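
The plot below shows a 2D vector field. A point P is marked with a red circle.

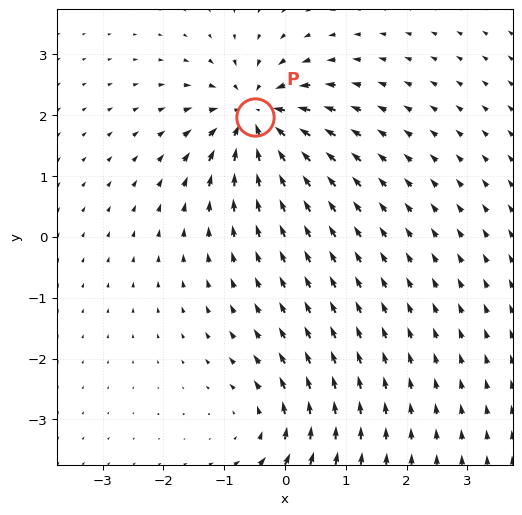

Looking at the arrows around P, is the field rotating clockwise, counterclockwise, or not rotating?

Near P at (-0.5, 2.0) the arrows show no circulation. The curl there is ≈0.

not rotating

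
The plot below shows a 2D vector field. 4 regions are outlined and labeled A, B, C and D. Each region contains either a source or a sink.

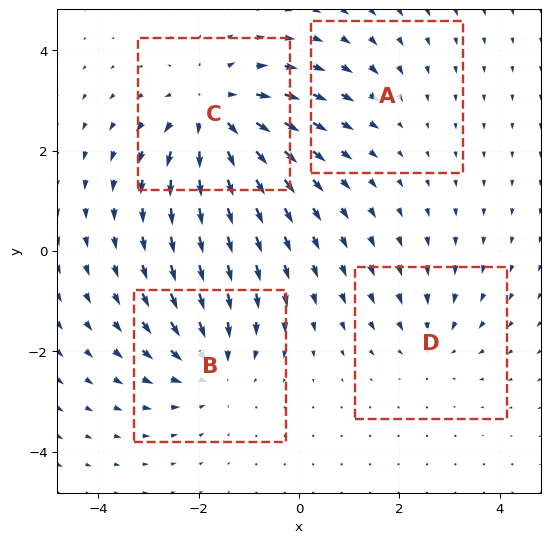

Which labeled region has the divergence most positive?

C

Divergence at each region's feature centre — A: about -2, B: about -4, C: about +6, D: about -3. Region C is most positive.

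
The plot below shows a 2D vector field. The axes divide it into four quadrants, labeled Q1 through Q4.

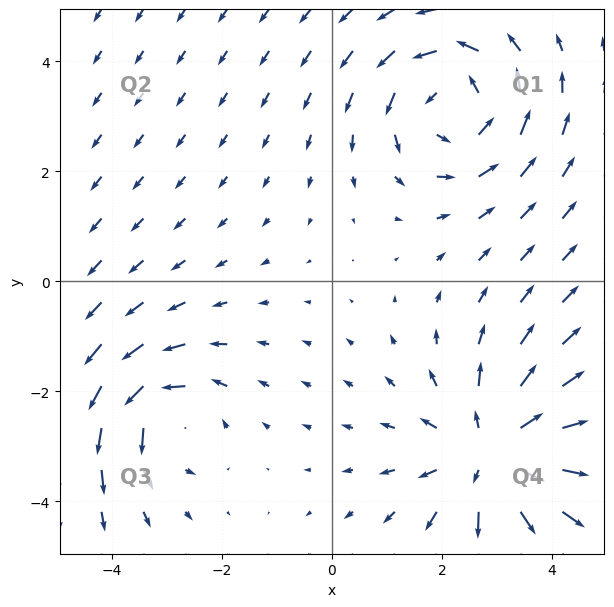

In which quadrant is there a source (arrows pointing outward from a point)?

Q4

The source sits at approximately (2.9, -3.1), which lies in quadrant Q4. The divergence there is about +4, positive as expected for a source.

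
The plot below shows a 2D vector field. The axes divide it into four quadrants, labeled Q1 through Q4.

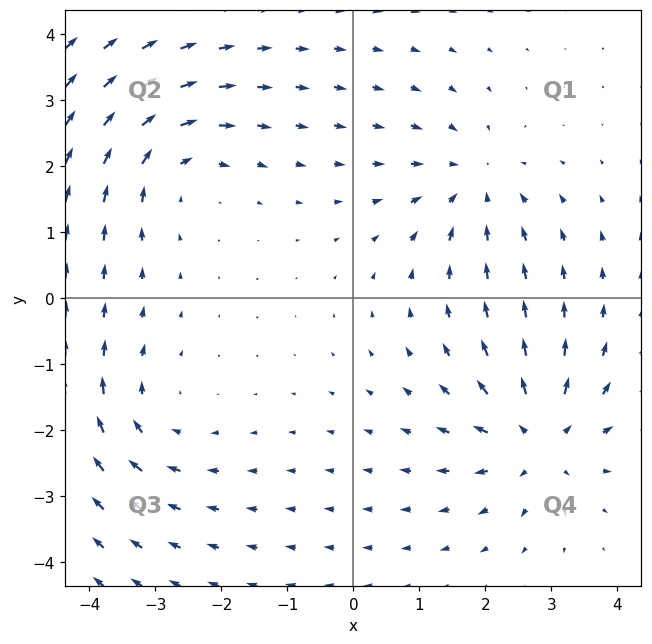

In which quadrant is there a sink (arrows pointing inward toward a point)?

Q1

The sink sits at approximately (1.8, 1.7), which lies in quadrant Q1. The divergence there is about -4, negative as expected for a sink.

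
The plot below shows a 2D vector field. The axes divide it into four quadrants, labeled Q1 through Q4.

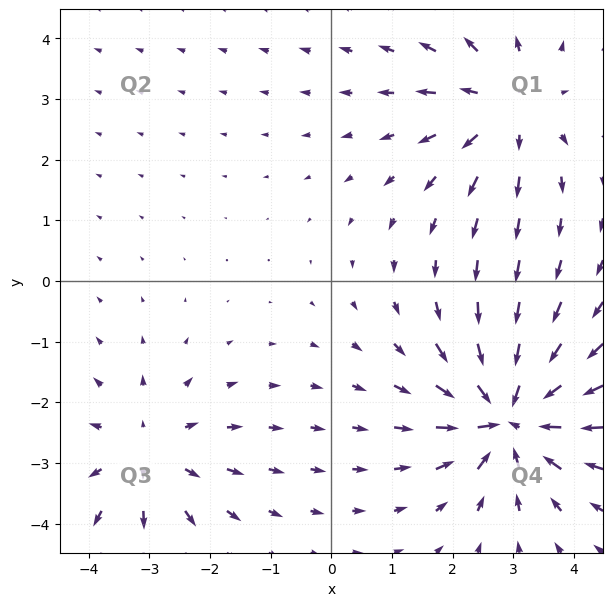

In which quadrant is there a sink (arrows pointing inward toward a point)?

The sink sits at approximately (2.9, -2.2), which lies in quadrant Q4. The divergence there is about -7, negative as expected for a sink.

Q4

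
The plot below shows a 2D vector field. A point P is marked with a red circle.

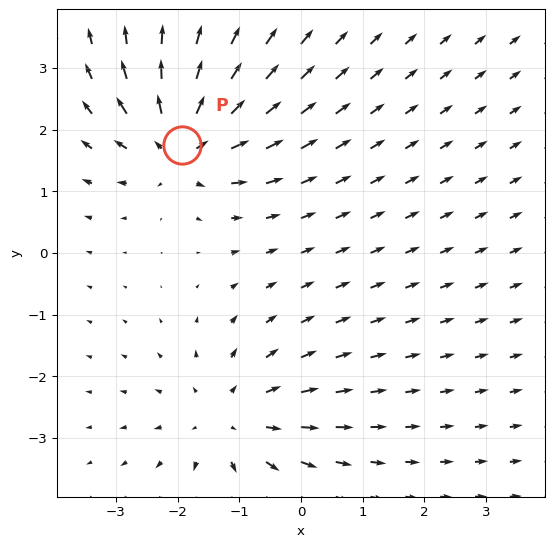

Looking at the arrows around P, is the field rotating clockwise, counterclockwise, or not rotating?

Near P at (-1.9, 1.8) the arrows show no circulation. The curl there is ≈0.

not rotating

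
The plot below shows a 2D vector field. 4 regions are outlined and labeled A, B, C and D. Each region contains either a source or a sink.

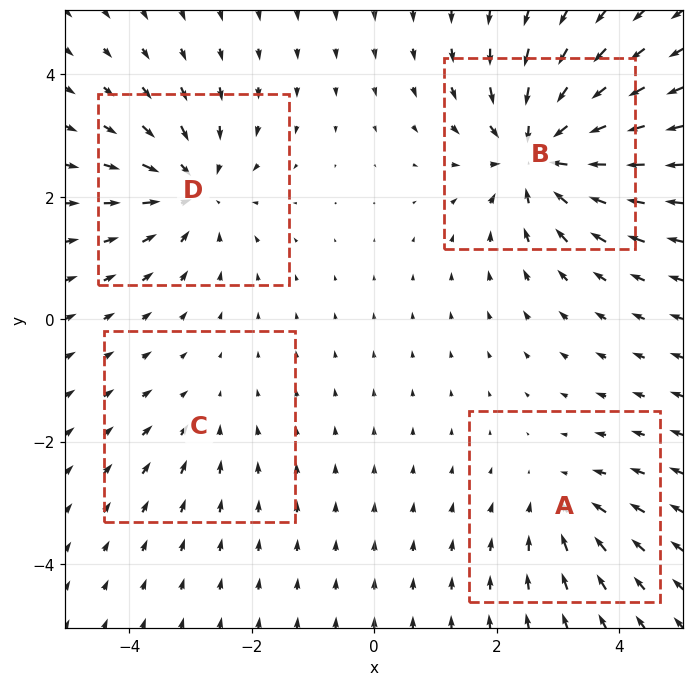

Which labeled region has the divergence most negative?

Divergence at each region's feature centre — A: about -3, B: about -7, C: about -2, D: about -5. Region B is most negative.

B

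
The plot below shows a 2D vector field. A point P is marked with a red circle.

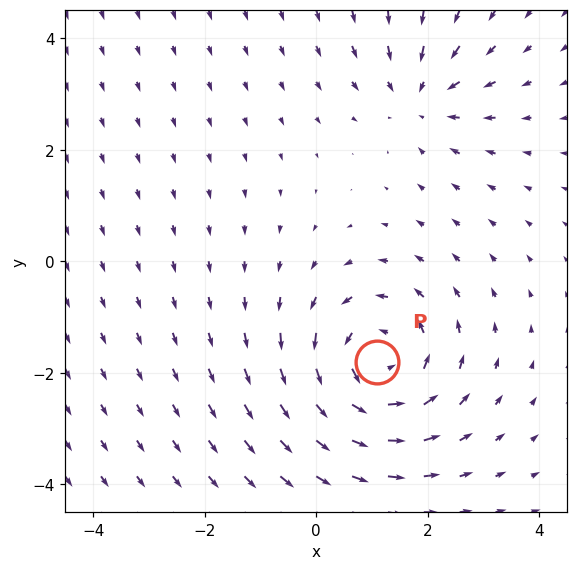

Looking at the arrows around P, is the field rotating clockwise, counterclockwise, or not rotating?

counterclockwise

Near P at (1.1, -1.8) the arrows circulate counterclockwise. The curl (z-component) there is about +4; positive curl means counterclockwise rotation.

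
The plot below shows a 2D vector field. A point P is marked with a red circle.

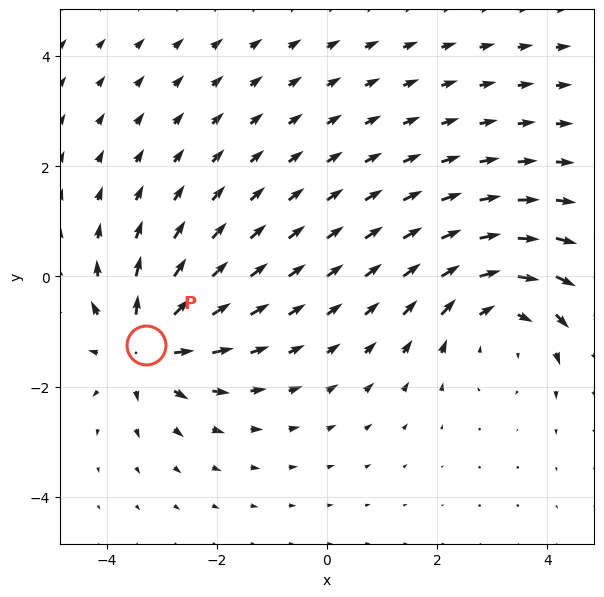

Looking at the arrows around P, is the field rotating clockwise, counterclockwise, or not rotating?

Near P at (-3.3, -1.3) the arrows show no circulation. The curl there is ≈0.

not rotating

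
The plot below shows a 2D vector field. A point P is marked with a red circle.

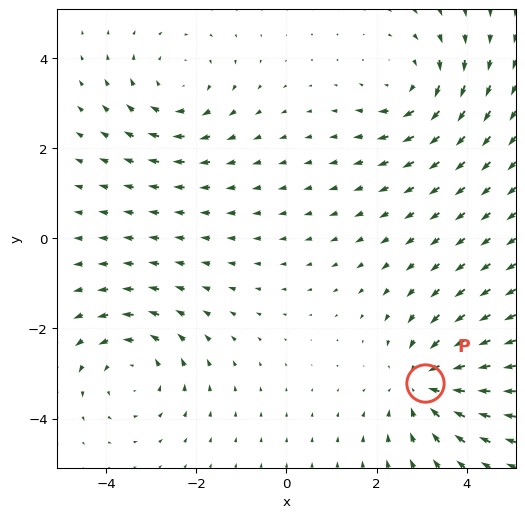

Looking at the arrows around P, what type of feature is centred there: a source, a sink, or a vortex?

At P (3.1, -3.2) the arrows converge inward. Divergence about -4, curl ≈0 — negative divergence with near-zero curl is a sink.

sink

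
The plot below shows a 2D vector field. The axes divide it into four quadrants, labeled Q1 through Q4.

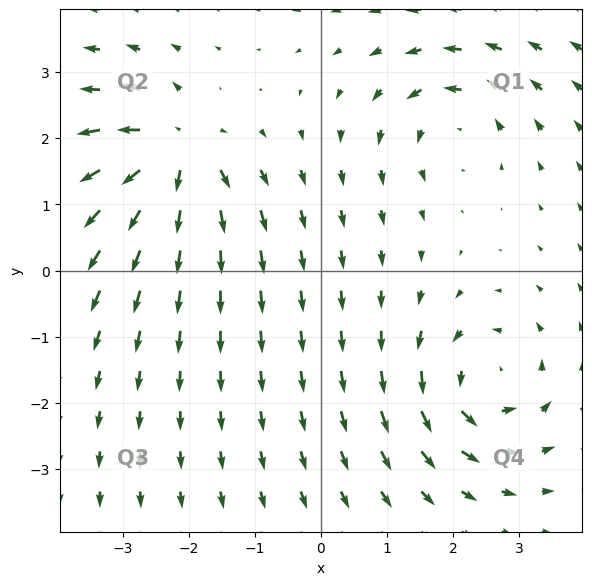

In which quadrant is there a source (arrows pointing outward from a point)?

The source sits at approximately (-2.2, 1.8), which lies in quadrant Q2. The divergence there is about +6, positive as expected for a source.

Q2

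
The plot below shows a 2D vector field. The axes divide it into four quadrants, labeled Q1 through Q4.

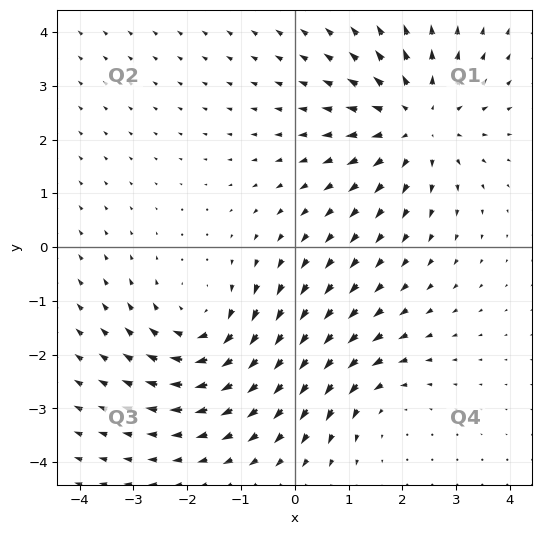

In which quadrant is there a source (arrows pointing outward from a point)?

The source sits at approximately (2.3, 2.3), which lies in quadrant Q1. The divergence there is about +4, positive as expected for a source.

Q1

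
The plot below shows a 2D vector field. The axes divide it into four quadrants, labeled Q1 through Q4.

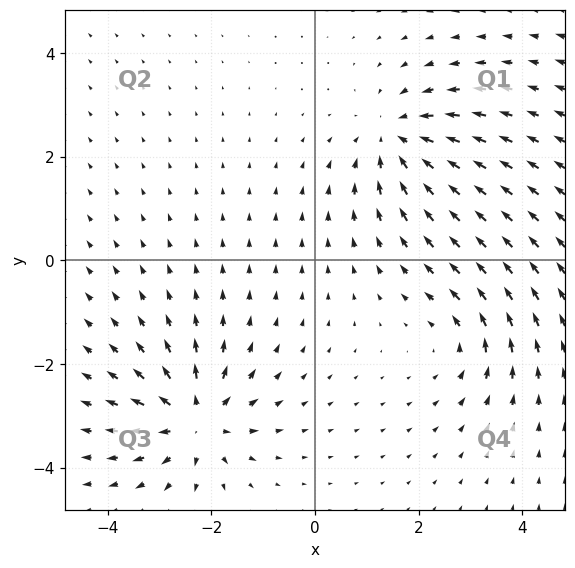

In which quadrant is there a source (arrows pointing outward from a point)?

The source sits at approximately (-2.3, -3.1), which lies in quadrant Q3. The divergence there is about +5, positive as expected for a source.

Q3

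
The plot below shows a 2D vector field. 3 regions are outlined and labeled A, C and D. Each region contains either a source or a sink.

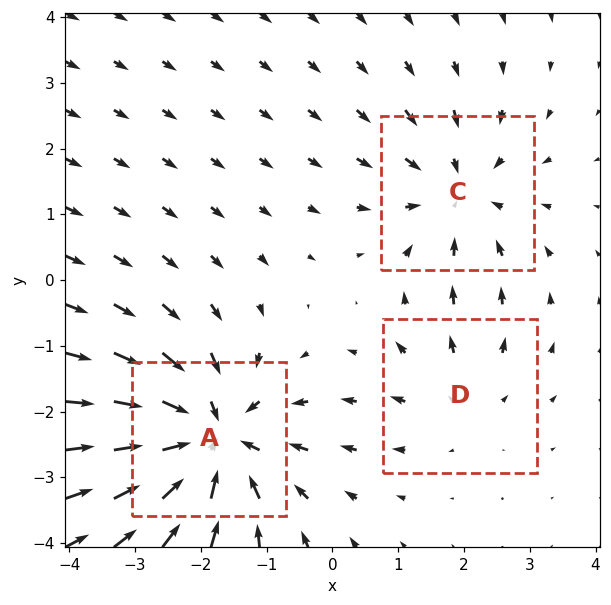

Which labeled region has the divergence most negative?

Divergence at each region's feature centre — A: about -5, C: about -3, D: about +2. Region A is most negative.

A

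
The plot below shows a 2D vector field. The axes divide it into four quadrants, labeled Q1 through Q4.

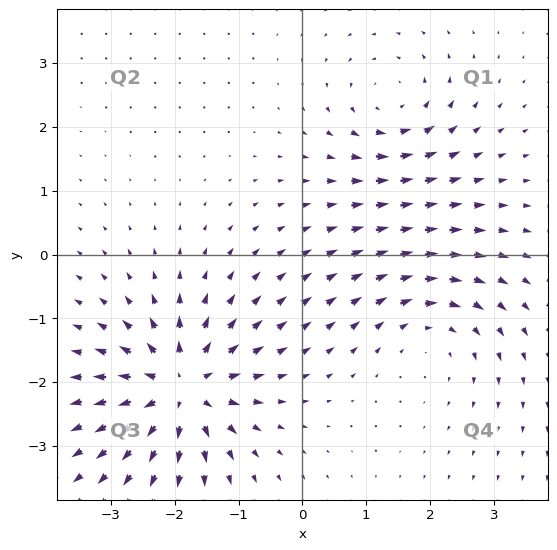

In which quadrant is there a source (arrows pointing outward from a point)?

The source sits at approximately (-1.9, -2.1), which lies in quadrant Q3. The divergence there is about +6, positive as expected for a source.

Q3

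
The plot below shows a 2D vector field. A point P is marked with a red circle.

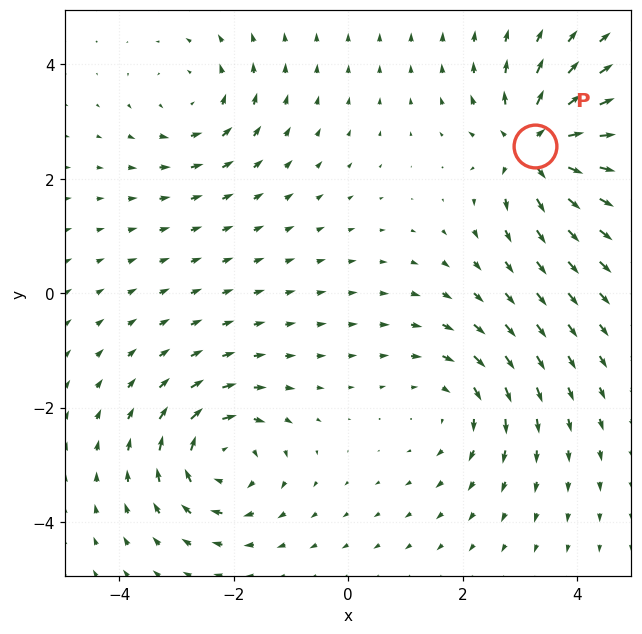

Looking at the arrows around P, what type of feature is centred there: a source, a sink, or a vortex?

At P (3.3, 2.6) the arrows spread outward. Divergence about +7, curl ≈0 — positive divergence with near-zero curl is a source.

source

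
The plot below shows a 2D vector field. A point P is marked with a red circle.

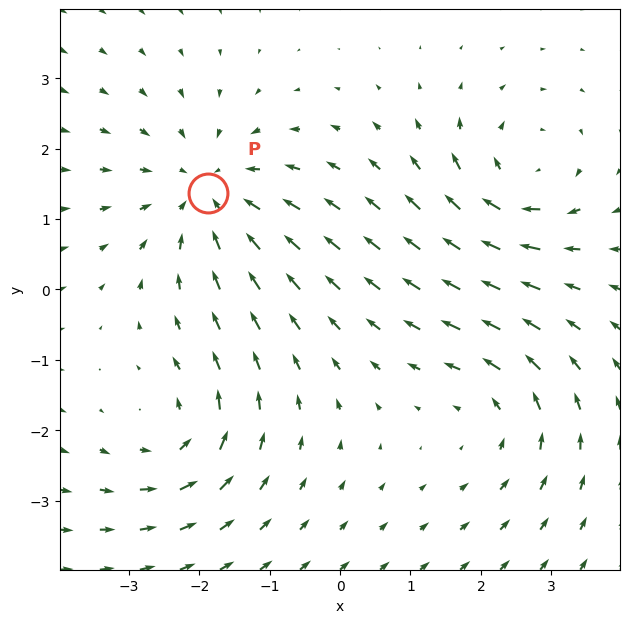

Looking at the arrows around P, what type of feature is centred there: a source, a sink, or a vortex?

sink

At P (-1.9, 1.4) the arrows converge inward. Divergence about -3, curl ≈0 — negative divergence with near-zero curl is a sink.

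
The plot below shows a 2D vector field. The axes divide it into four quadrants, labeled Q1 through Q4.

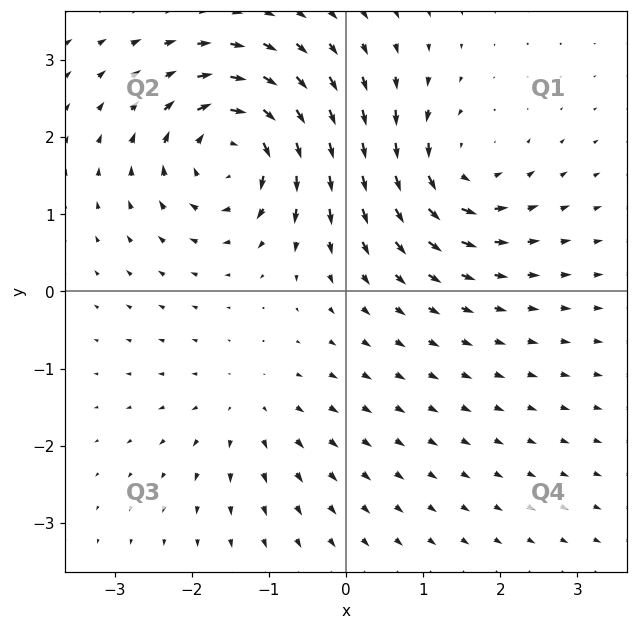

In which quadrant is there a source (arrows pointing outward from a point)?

The source sits at approximately (-1.3, -1.5), which lies in quadrant Q3. The divergence there is about +3, positive as expected for a source.

Q3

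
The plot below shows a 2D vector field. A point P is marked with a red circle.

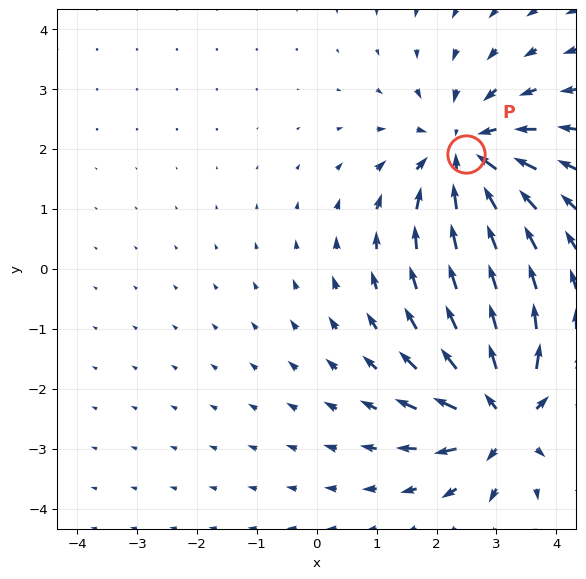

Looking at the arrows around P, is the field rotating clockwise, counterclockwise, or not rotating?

not rotating

Near P at (2.5, 1.9) the arrows show no circulation. The curl there is ≈0.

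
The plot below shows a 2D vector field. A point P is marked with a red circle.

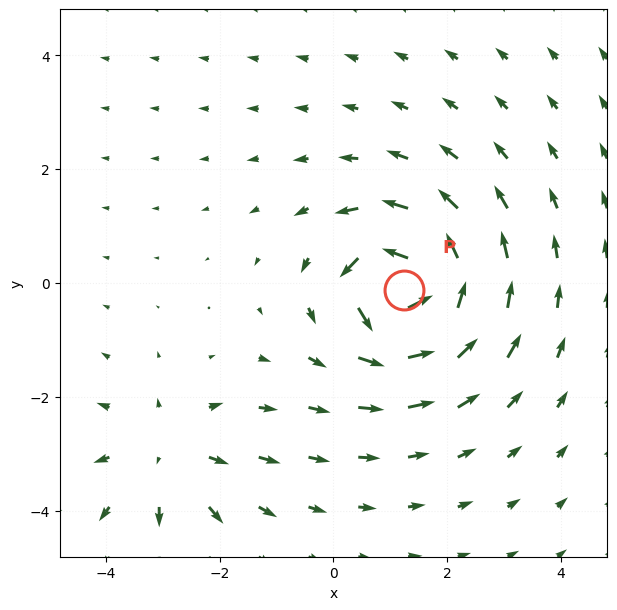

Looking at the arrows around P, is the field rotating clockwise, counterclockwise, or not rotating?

Near P at (1.2, -0.1) the arrows circulate counterclockwise. The curl (z-component) there is about +7; positive curl means counterclockwise rotation.

counterclockwise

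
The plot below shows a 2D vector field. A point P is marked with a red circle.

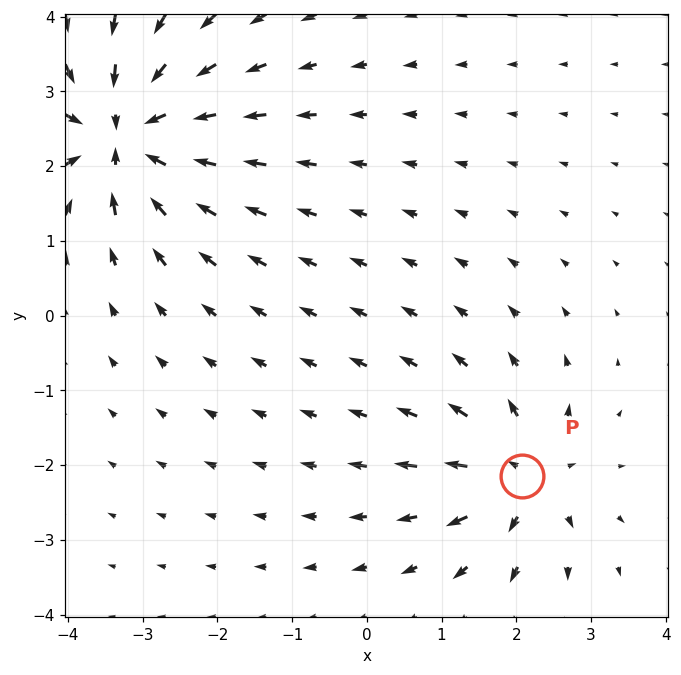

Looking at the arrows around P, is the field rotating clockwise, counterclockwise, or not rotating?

not rotating

Near P at (2.1, -2.1) the arrows show no circulation. The curl there is ≈0.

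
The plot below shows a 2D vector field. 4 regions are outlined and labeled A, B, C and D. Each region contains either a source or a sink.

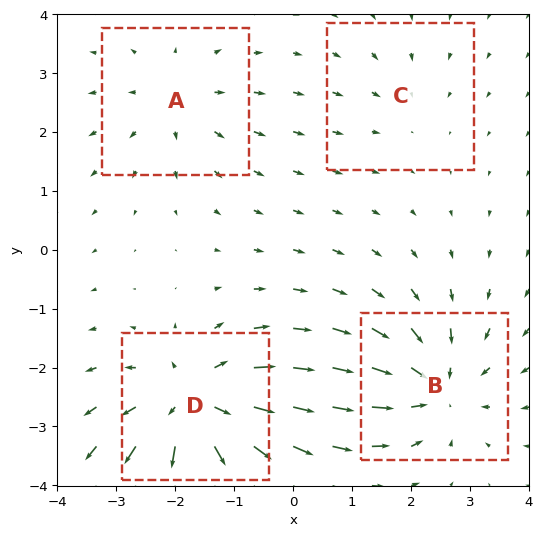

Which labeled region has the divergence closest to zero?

Divergence at each region's feature centre — A: about +3, B: about -5, C: about -2, D: about +7. Region C is closest to zero.

C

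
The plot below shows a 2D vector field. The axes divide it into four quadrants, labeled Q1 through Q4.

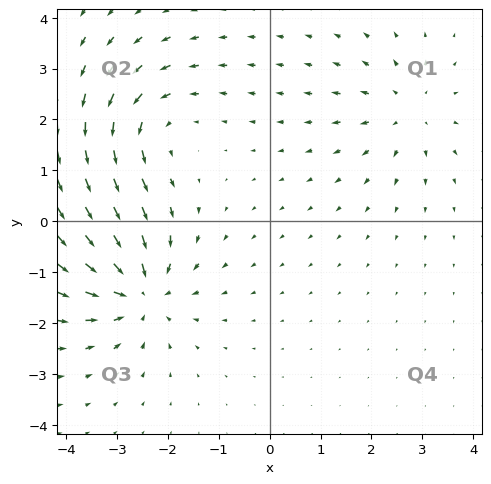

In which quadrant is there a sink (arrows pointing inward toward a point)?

Q3

The sink sits at approximately (-2.5, -1.4), which lies in quadrant Q3. The divergence there is about -4, negative as expected for a sink.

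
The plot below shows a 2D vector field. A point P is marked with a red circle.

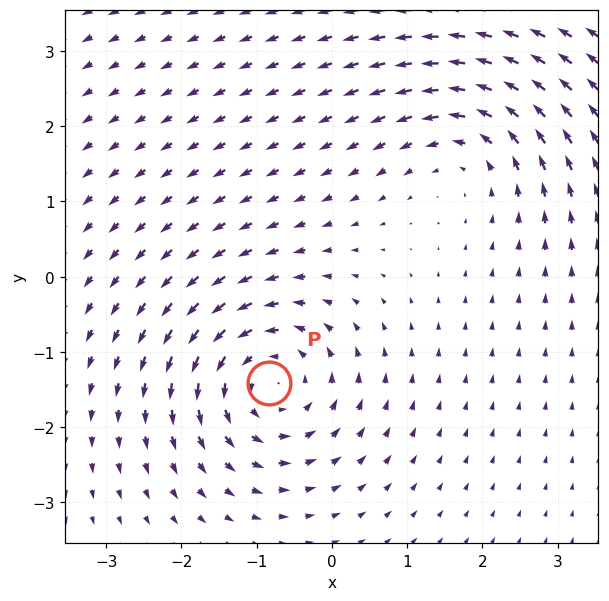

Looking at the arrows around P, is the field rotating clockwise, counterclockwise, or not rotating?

counterclockwise

Near P at (-0.8, -1.4) the arrows circulate counterclockwise. The curl (z-component) there is about +4; positive curl means counterclockwise rotation.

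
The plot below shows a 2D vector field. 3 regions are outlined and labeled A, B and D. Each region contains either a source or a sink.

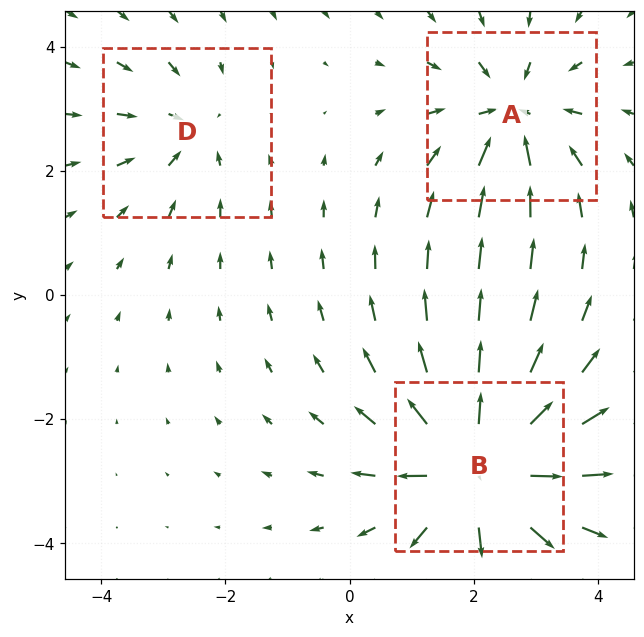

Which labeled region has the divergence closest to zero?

Divergence at each region's feature centre — A: about -3, B: about +5, D: about -2. Region D is closest to zero.

D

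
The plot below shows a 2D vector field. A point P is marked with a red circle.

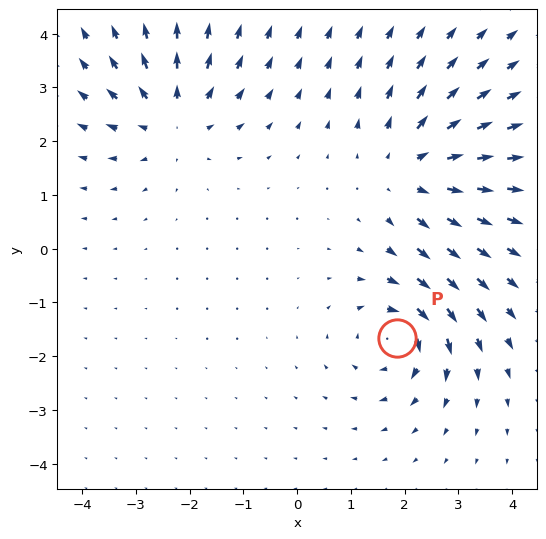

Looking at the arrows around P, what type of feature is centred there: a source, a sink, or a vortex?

At P (1.9, -1.7) the arrows circulate clockwise. Divergence ≈0, curl about -6 — near-zero divergence with nonzero curl is a vortex.

vortex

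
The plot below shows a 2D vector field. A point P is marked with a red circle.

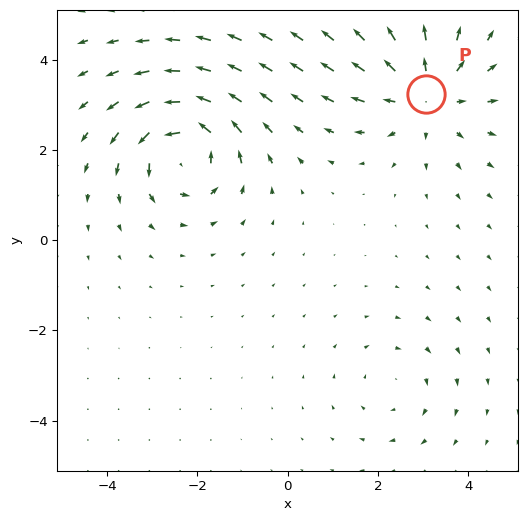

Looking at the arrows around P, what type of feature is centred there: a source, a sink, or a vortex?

source

At P (3.1, 3.2) the arrows spread outward. Divergence about +4, curl ≈0 — positive divergence with near-zero curl is a source.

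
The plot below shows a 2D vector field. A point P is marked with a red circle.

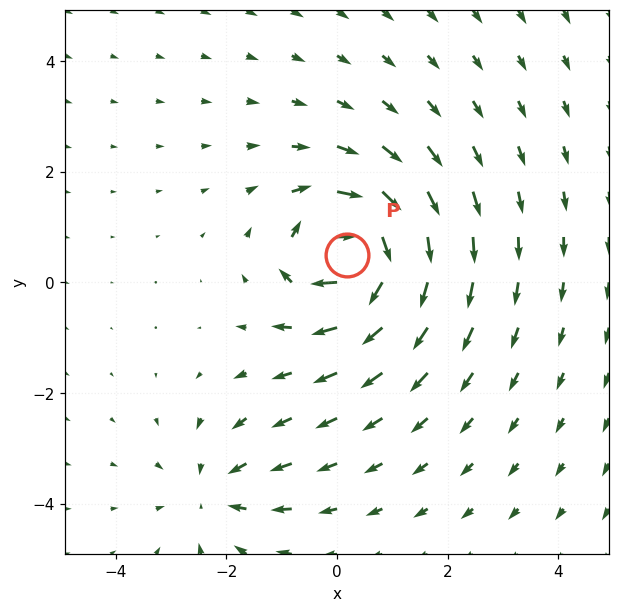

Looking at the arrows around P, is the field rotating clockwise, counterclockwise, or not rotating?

clockwise

Near P at (0.2, 0.5) the arrows circulate clockwise. The curl (z-component) there is about -7; negative curl means clockwise rotation.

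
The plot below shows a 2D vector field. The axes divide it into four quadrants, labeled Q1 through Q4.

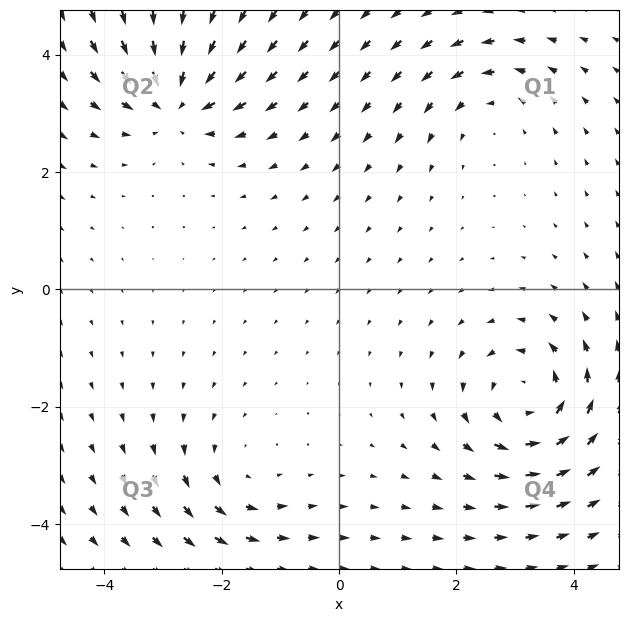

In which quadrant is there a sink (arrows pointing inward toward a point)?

The sink sits at approximately (-2.8, 3.2), which lies in quadrant Q2. The divergence there is about -5, negative as expected for a sink.

Q2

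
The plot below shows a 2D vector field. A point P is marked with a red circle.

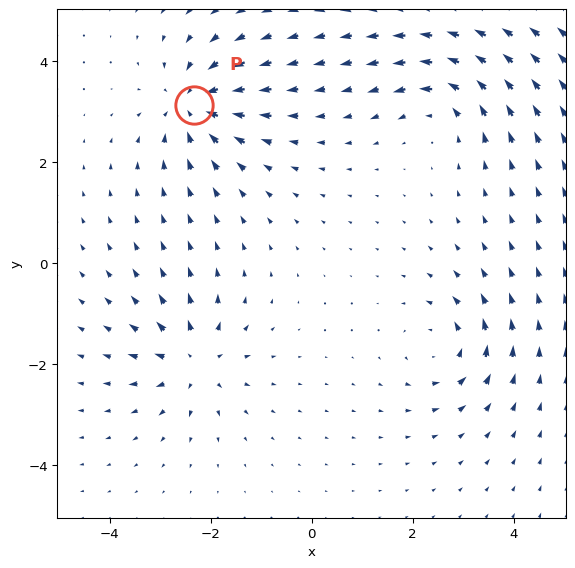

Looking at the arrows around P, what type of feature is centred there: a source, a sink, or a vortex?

sink

At P (-2.3, 3.1) the arrows converge inward. Divergence about -5, curl ≈0 — negative divergence with near-zero curl is a sink.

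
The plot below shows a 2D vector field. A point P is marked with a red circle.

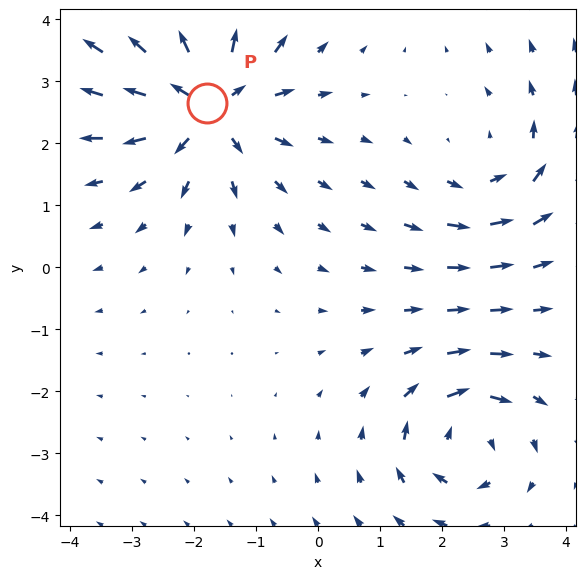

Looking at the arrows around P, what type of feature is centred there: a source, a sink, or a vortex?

source

At P (-1.8, 2.6) the arrows spread outward. Divergence about +5, curl ≈0 — positive divergence with near-zero curl is a source.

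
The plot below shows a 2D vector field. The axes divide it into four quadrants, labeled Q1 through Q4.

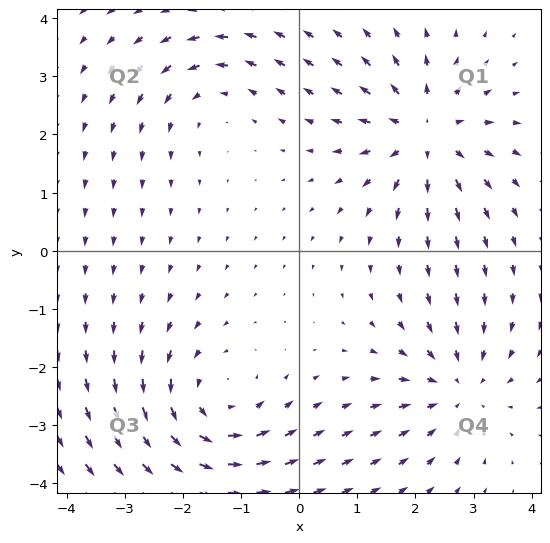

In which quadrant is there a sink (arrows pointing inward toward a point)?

The sink sits at approximately (2.7, -2.4), which lies in quadrant Q4. The divergence there is about -4, negative as expected for a sink.

Q4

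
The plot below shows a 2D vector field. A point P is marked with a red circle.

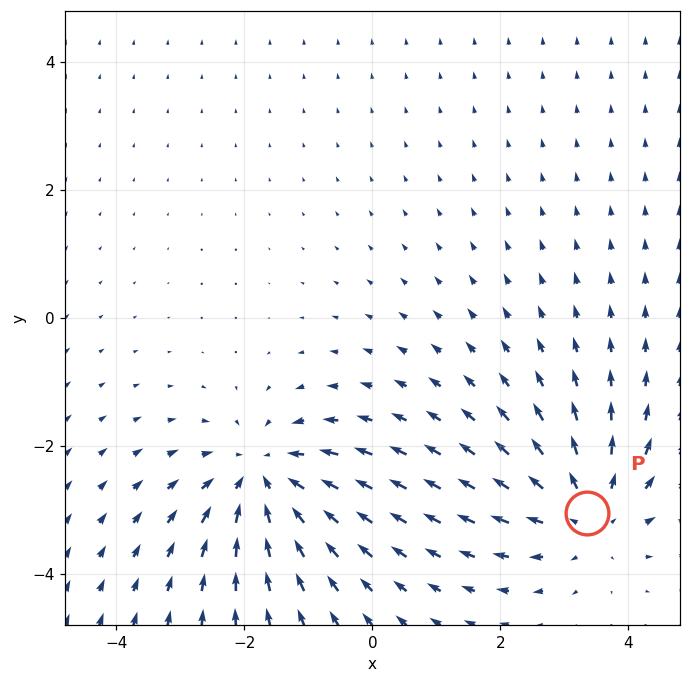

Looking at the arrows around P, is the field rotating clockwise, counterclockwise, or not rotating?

not rotating

Near P at (3.4, -3.0) the arrows show no circulation. The curl there is ≈0.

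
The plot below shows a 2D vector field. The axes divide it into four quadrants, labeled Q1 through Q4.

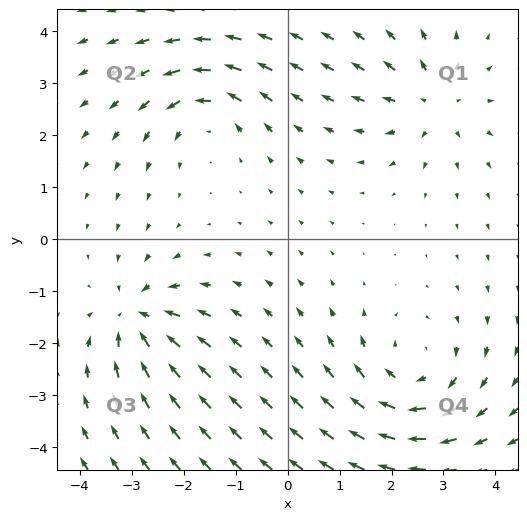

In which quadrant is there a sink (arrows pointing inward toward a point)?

The sink sits at approximately (-2.9, -1.5), which lies in quadrant Q3. The divergence there is about -4, negative as expected for a sink.

Q3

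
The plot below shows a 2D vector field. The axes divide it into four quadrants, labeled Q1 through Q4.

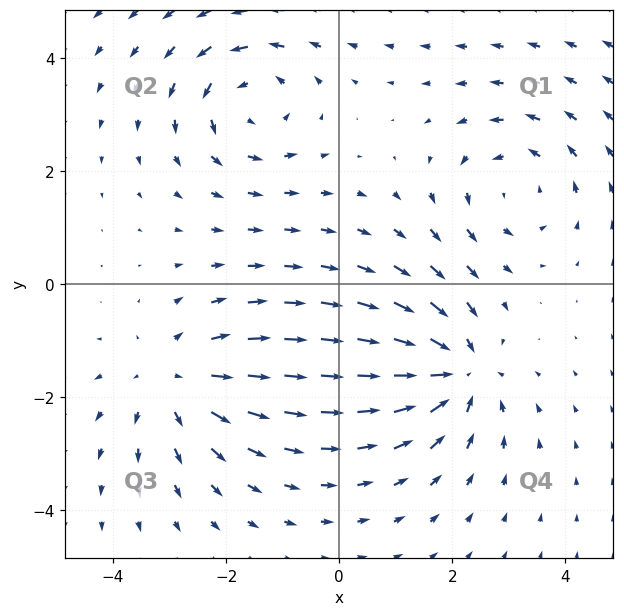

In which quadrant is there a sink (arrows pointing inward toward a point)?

Q4

The sink sits at approximately (2.1, -1.6), which lies in quadrant Q4. The divergence there is about -6, negative as expected for a sink.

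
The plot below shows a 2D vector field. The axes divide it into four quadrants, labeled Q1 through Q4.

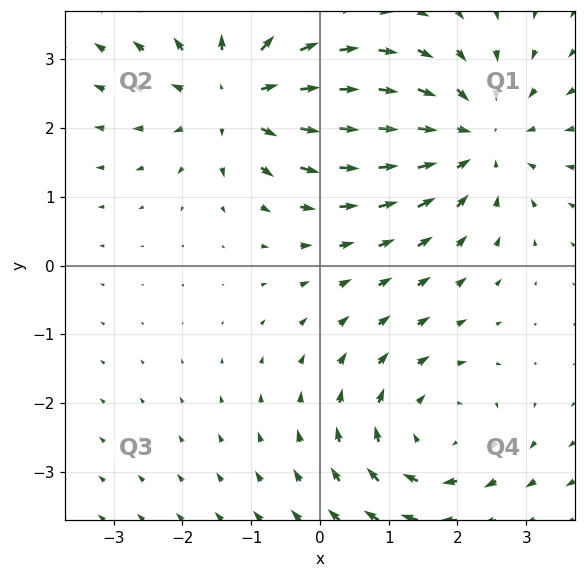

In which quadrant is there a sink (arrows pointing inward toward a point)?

Q1

The sink sits at approximately (2.2, 1.8), which lies in quadrant Q1. The divergence there is about -4, negative as expected for a sink.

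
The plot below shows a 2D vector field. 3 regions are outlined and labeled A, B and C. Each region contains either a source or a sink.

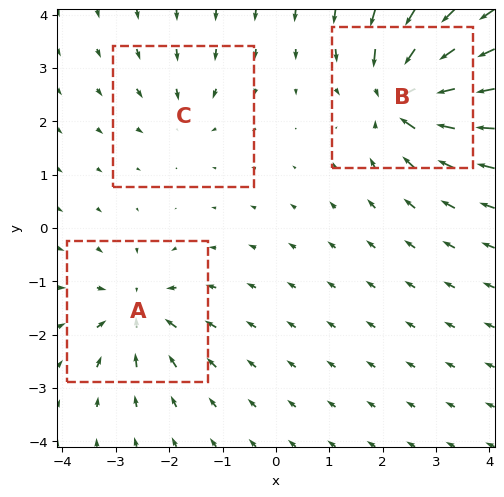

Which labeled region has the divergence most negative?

Divergence at each region's feature centre — A: about -4, B: about -6, C: about -2. Region B is most negative.

B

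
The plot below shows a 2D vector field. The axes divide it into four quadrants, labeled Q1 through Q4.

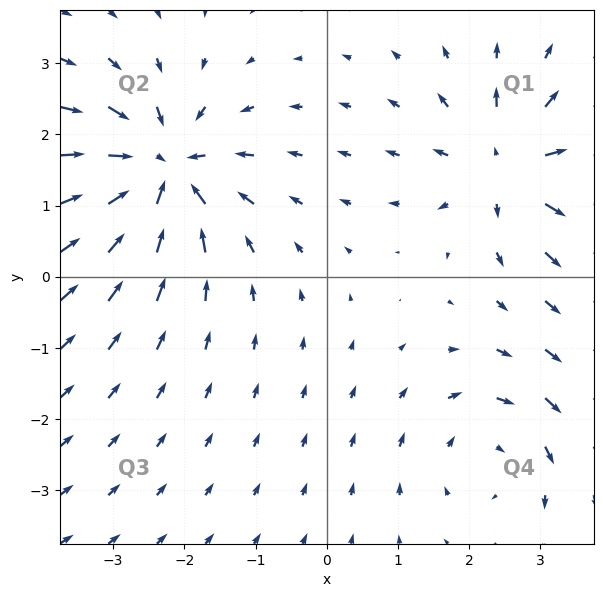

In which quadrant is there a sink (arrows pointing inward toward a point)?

Q2

The sink sits at approximately (-2.3, 1.5), which lies in quadrant Q2. The divergence there is about -6, negative as expected for a sink.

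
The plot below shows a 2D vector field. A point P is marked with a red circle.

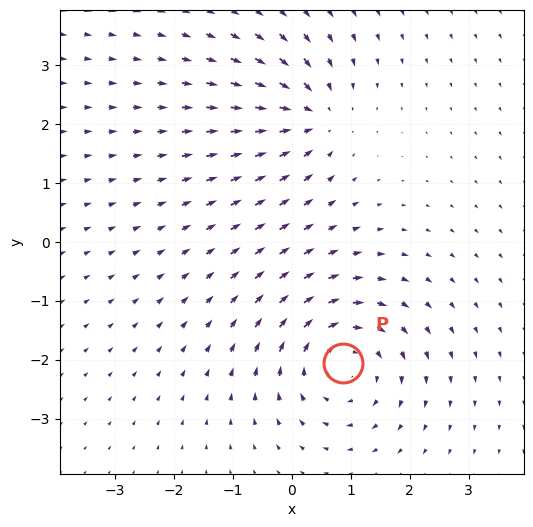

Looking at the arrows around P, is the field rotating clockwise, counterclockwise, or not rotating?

clockwise

Near P at (0.9, -2.1) the arrows circulate clockwise. The curl (z-component) there is about -4; negative curl means clockwise rotation.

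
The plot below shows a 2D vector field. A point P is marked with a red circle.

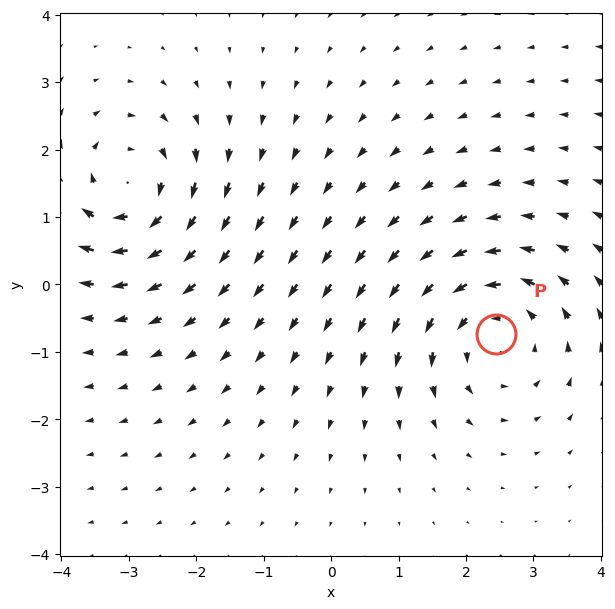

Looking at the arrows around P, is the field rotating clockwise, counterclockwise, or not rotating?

counterclockwise

Near P at (2.4, -0.7) the arrows circulate counterclockwise. The curl (z-component) there is about +4; positive curl means counterclockwise rotation.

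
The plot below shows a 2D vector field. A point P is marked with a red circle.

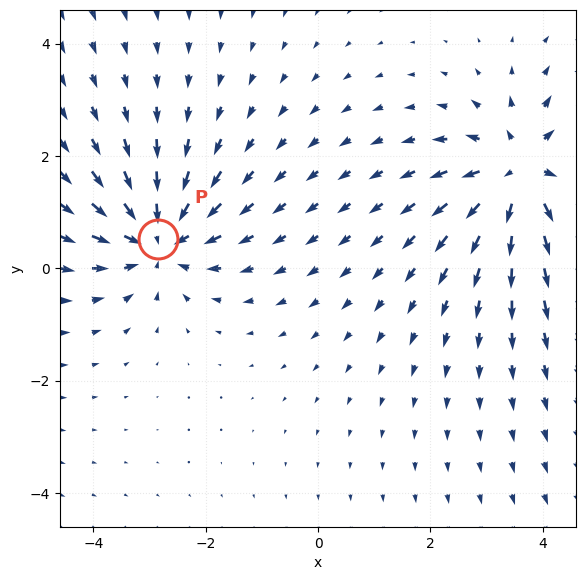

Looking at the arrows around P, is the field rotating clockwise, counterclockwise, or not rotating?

not rotating

Near P at (-2.8, 0.5) the arrows show no circulation. The curl there is ≈0.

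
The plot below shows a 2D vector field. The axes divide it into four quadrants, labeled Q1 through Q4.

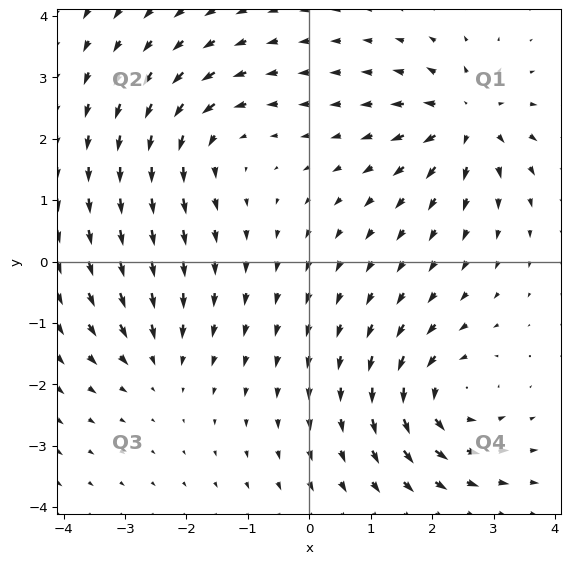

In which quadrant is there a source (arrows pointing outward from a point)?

The source sits at approximately (2.6, 2.3), which lies in quadrant Q1. The divergence there is about +5, positive as expected for a source.

Q1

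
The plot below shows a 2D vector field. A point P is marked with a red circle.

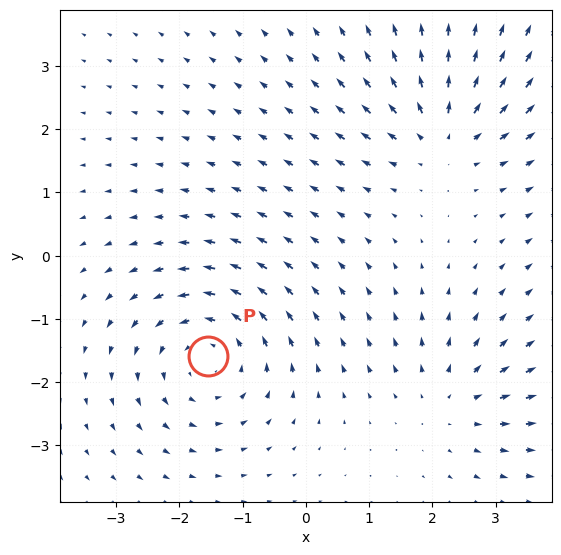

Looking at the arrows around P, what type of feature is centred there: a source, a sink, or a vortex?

vortex

At P (-1.5, -1.6) the arrows circulate counterclockwise. Divergence ≈0, curl about +4 — near-zero divergence with nonzero curl is a vortex.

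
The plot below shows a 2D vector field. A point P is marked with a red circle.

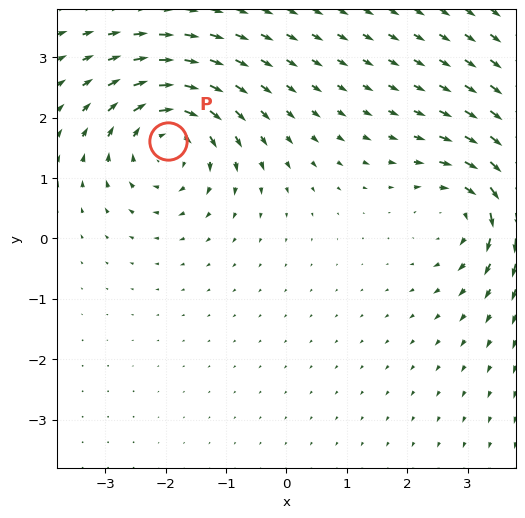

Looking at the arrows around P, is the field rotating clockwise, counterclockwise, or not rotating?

Near P at (-2.0, 1.6) the arrows circulate clockwise. The curl (z-component) there is about -5; negative curl means clockwise rotation.

clockwise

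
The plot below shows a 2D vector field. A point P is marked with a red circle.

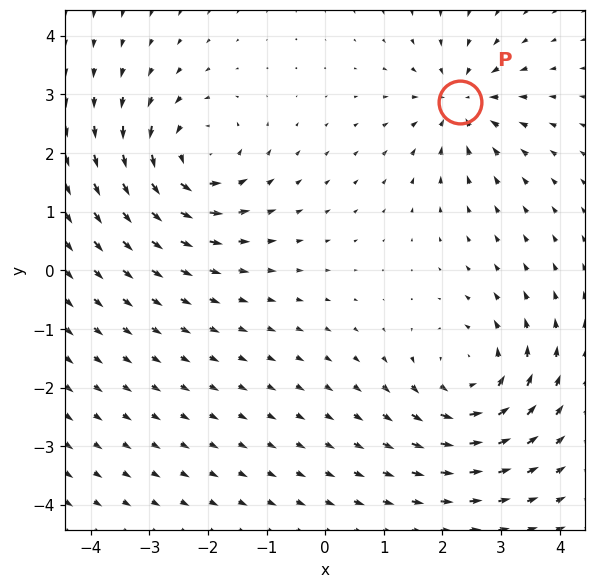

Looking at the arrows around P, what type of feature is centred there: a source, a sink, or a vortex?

sink

At P (2.3, 2.9) the arrows converge inward. Divergence about -5, curl ≈0 — negative divergence with near-zero curl is a sink.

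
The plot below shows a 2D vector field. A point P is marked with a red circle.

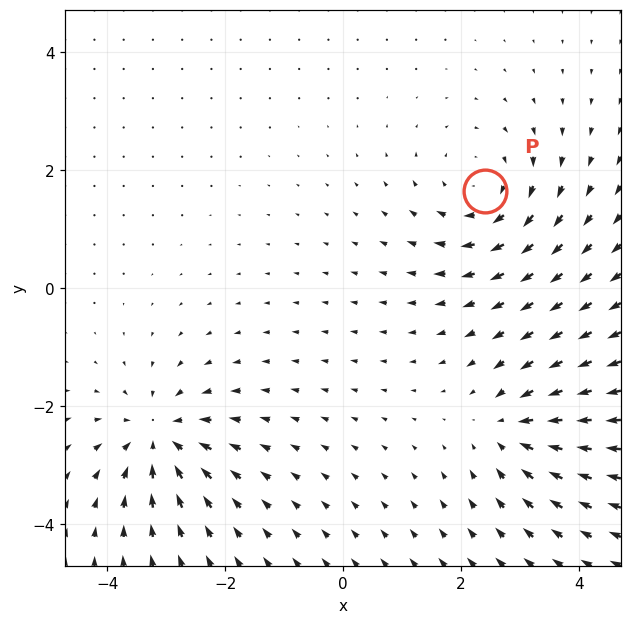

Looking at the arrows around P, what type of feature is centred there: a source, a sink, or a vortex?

At P (2.4, 1.6) the arrows circulate clockwise. Divergence ≈0, curl about -4 — near-zero divergence with nonzero curl is a vortex.

vortex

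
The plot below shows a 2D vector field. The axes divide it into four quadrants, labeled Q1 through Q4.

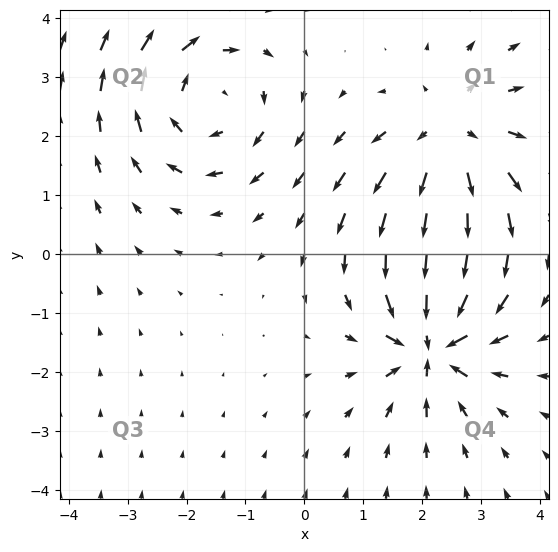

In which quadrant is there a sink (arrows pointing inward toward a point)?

The sink sits at approximately (2.2, -1.5), which lies in quadrant Q4. The divergence there is about -5, negative as expected for a sink.

Q4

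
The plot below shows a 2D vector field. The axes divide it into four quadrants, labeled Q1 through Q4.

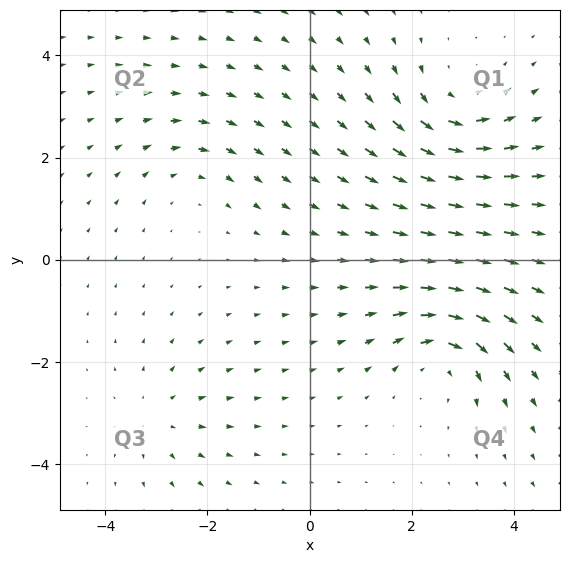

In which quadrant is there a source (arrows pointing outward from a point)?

The source sits at approximately (-3.0, -3.1), which lies in quadrant Q3. The divergence there is about +3, positive as expected for a source.

Q3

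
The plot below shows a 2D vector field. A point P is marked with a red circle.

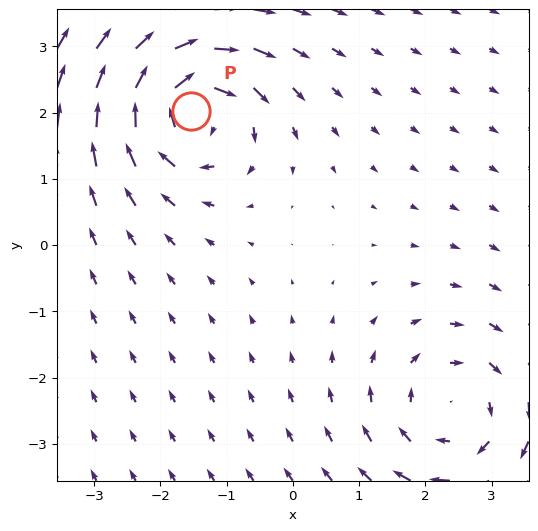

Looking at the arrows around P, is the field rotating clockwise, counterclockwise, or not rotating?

clockwise

Near P at (-1.5, 2.0) the arrows circulate clockwise. The curl (z-component) there is about -7; negative curl means clockwise rotation.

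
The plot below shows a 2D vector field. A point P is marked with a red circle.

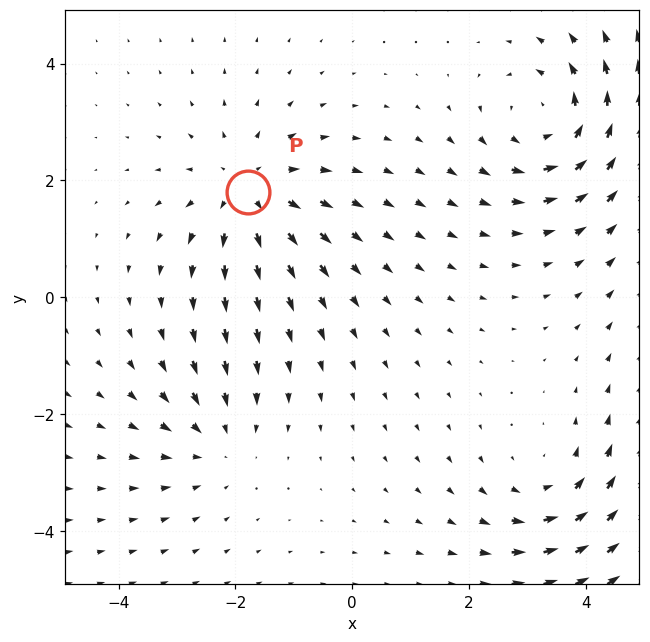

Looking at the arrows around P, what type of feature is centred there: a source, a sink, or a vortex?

source

At P (-1.8, 1.8) the arrows spread outward. Divergence about +4, curl ≈0 — positive divergence with near-zero curl is a source.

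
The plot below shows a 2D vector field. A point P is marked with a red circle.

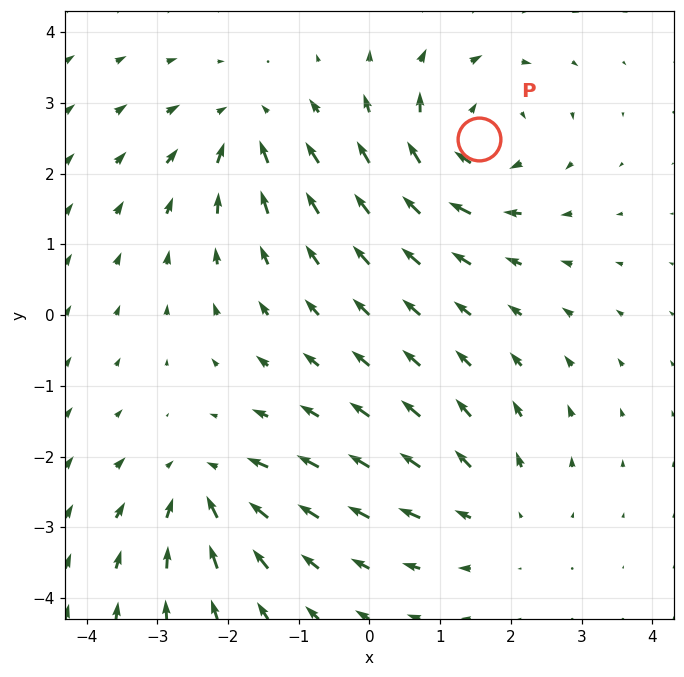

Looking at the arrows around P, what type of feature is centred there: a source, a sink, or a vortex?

vortex

At P (1.5, 2.5) the arrows circulate clockwise. Divergence ≈0, curl about -6 — near-zero divergence with nonzero curl is a vortex.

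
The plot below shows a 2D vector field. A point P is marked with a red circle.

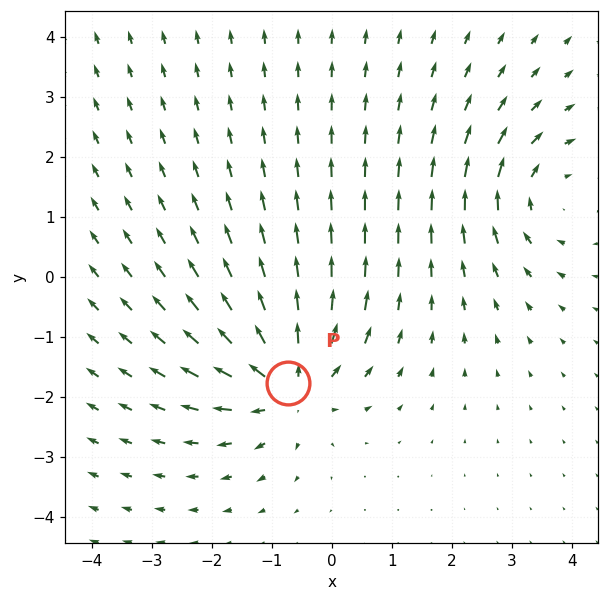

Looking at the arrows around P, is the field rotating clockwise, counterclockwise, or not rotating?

not rotating

Near P at (-0.7, -1.8) the arrows show no circulation. The curl there is ≈0.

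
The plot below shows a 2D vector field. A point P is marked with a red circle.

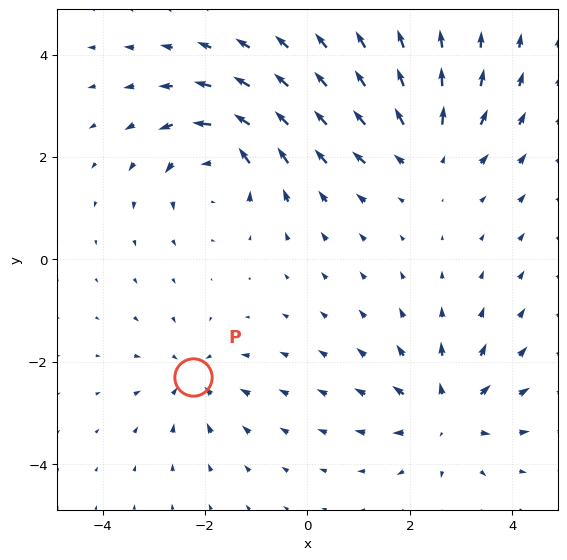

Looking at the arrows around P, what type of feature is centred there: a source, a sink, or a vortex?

At P (-2.2, -2.3) the arrows converge inward. Divergence about -4, curl ≈0 — negative divergence with near-zero curl is a sink.

sink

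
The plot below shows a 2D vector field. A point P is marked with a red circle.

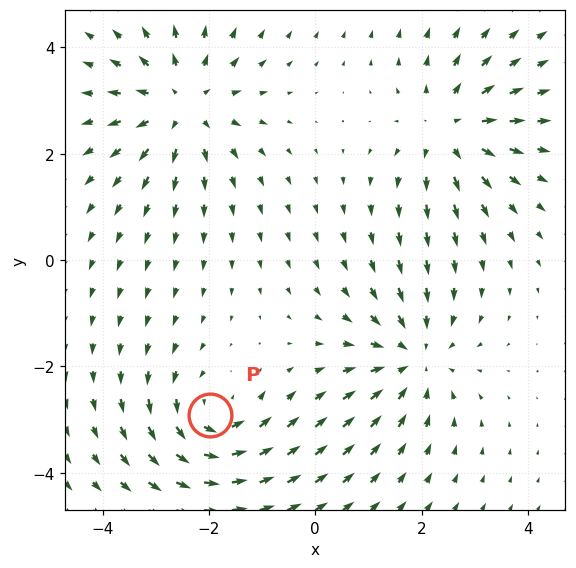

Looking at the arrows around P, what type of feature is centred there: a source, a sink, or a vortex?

At P (-2.0, -2.9) the arrows circulate counterclockwise. Divergence ≈0, curl about +4 — near-zero divergence with nonzero curl is a vortex.

vortex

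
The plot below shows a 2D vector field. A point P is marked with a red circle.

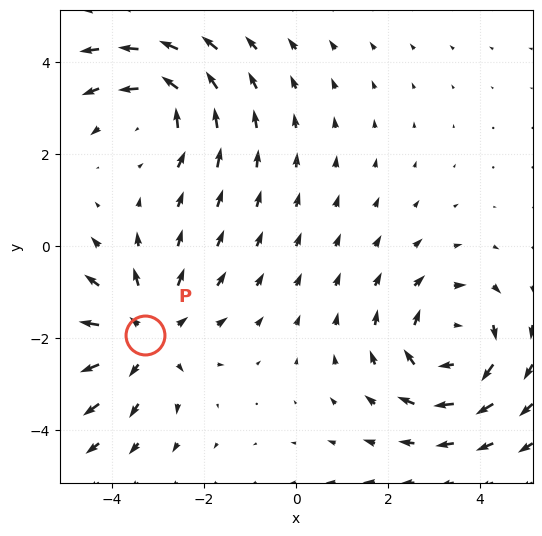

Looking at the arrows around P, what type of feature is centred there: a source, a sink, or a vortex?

source

At P (-3.3, -1.9) the arrows spread outward. Divergence about +3, curl ≈0 — positive divergence with near-zero curl is a source.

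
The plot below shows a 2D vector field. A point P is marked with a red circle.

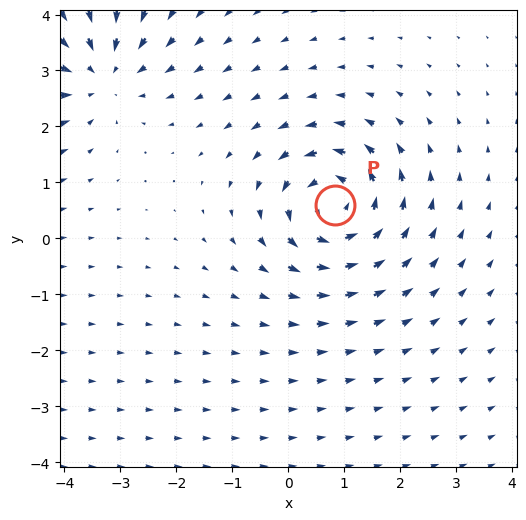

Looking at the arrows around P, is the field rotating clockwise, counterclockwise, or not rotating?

Near P at (0.8, 0.6) the arrows circulate counterclockwise. The curl (z-component) there is about +6; positive curl means counterclockwise rotation.

counterclockwise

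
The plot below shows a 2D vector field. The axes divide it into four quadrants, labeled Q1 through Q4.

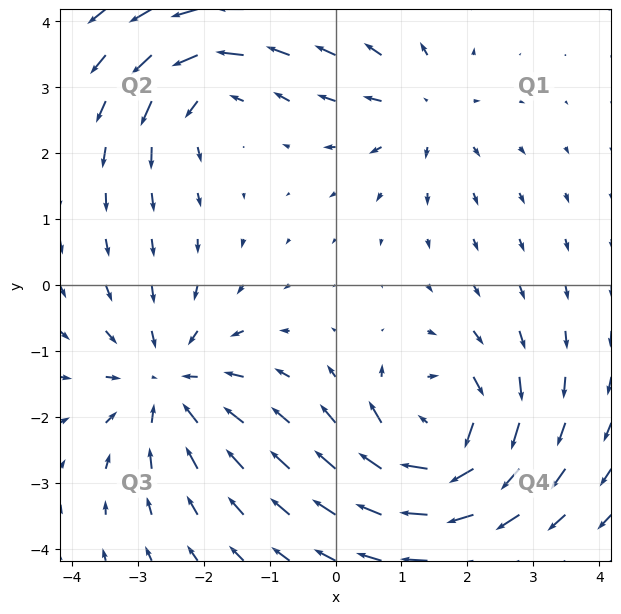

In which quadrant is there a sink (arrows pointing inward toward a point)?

The sink sits at approximately (-2.5, -1.5), which lies in quadrant Q3. The divergence there is about -4, negative as expected for a sink.

Q3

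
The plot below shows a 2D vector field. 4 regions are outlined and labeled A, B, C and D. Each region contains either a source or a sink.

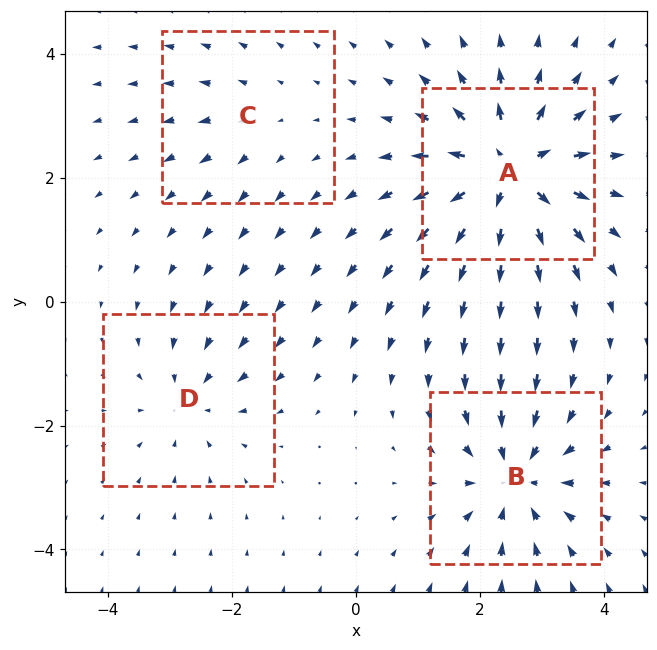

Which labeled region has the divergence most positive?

Divergence at each region's feature centre — A: about +8, B: about -6, C: about +2, D: about -4. Region A is most positive.

A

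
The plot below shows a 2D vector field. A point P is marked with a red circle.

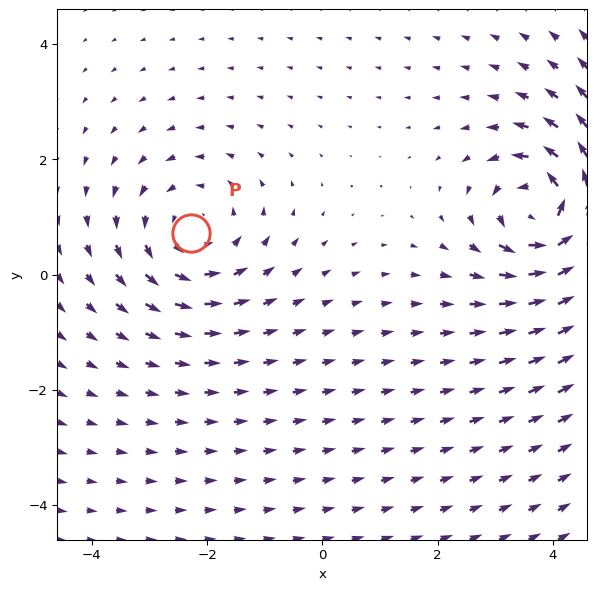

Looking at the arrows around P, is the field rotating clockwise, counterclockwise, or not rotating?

Near P at (-2.3, 0.7) the arrows circulate counterclockwise. The curl (z-component) there is about +3; positive curl means counterclockwise rotation.

counterclockwise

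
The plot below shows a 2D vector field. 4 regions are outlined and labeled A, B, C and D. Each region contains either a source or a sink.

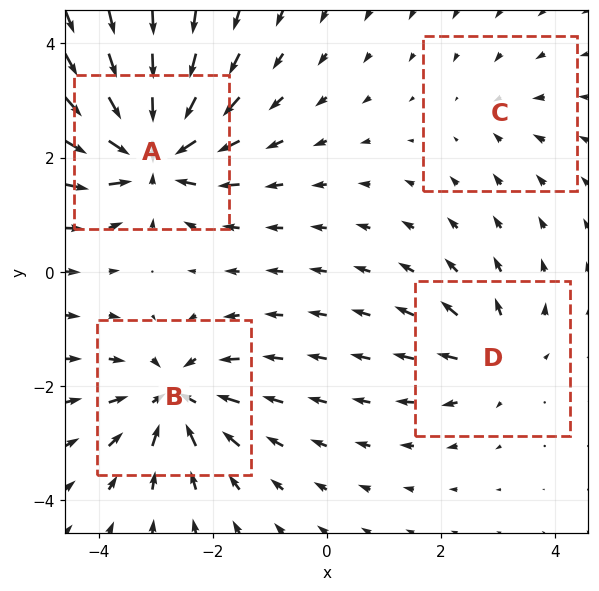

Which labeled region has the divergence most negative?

A

Divergence at each region's feature centre — A: about -8, B: about -6, C: about -2, D: about +4. Region A is most negative.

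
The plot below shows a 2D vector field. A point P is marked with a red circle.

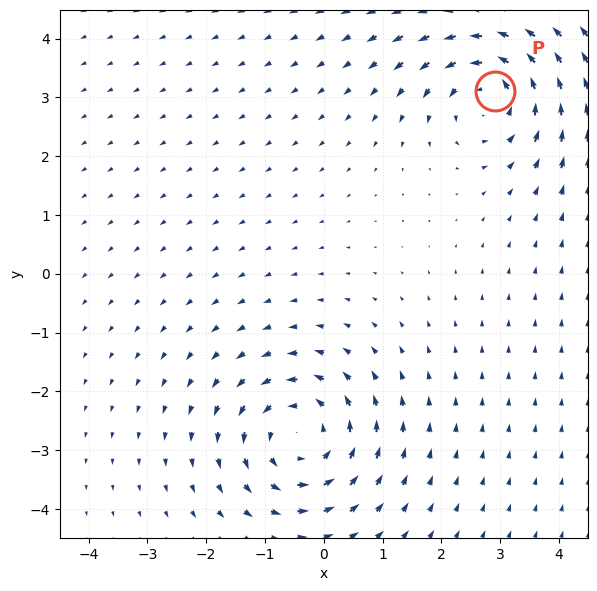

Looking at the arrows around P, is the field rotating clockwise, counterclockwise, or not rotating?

counterclockwise

Near P at (2.9, 3.1) the arrows circulate counterclockwise. The curl (z-component) there is about +5; positive curl means counterclockwise rotation.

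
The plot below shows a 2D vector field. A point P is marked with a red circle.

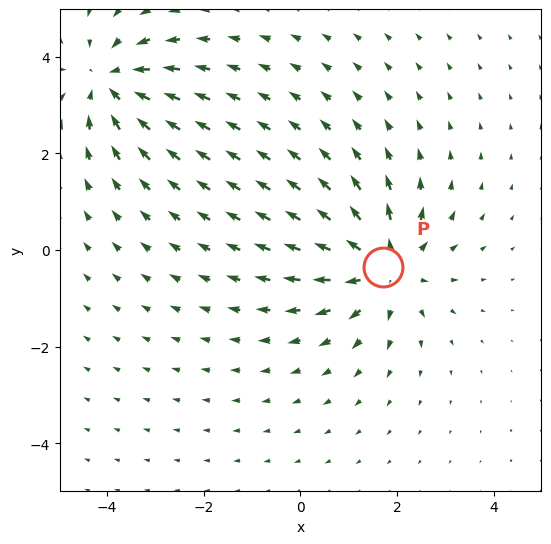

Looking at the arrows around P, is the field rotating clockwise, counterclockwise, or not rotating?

Near P at (1.7, -0.4) the arrows show no circulation. The curl there is ≈0.

not rotating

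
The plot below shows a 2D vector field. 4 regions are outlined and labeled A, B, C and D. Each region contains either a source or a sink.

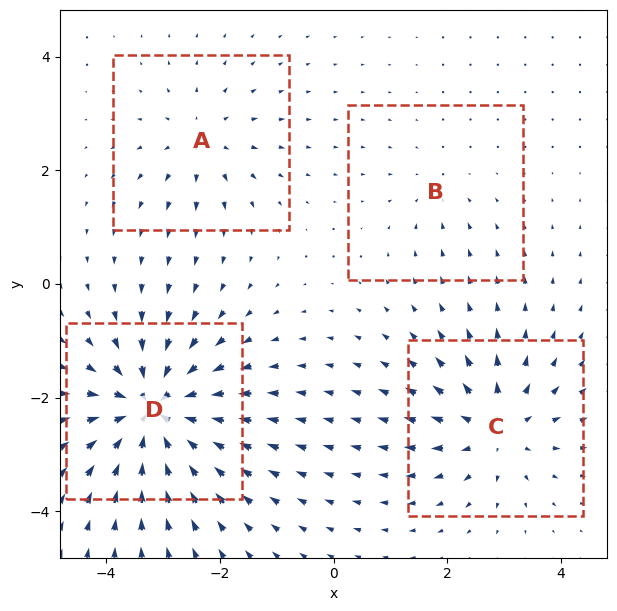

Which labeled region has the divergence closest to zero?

B

Divergence at each region's feature centre — A: about +4, B: about -2, C: about +5, D: about -8. Region B is closest to zero.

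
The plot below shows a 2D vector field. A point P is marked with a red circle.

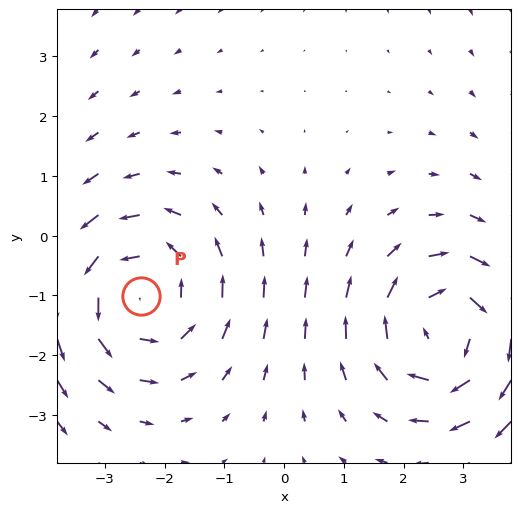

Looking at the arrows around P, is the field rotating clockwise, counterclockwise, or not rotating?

Near P at (-2.4, -1.0) the arrows circulate counterclockwise. The curl (z-component) there is about +4; positive curl means counterclockwise rotation.

counterclockwise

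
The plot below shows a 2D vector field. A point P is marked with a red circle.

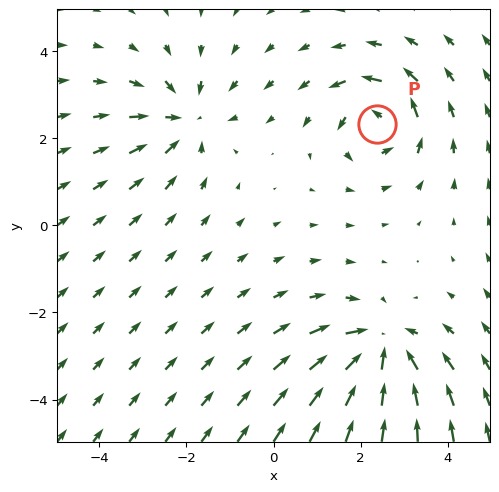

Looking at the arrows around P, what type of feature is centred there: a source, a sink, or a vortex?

At P (2.4, 2.3) the arrows circulate counterclockwise. Divergence ≈0, curl about +5 — near-zero divergence with nonzero curl is a vortex.

vortex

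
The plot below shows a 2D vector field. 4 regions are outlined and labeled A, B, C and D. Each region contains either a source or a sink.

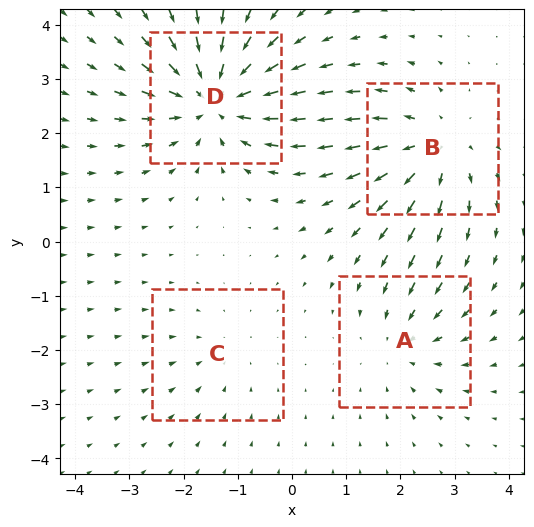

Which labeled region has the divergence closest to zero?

Divergence at each region's feature centre — A: about -3, B: about +5, C: about -2, D: about -6. Region C is closest to zero.

C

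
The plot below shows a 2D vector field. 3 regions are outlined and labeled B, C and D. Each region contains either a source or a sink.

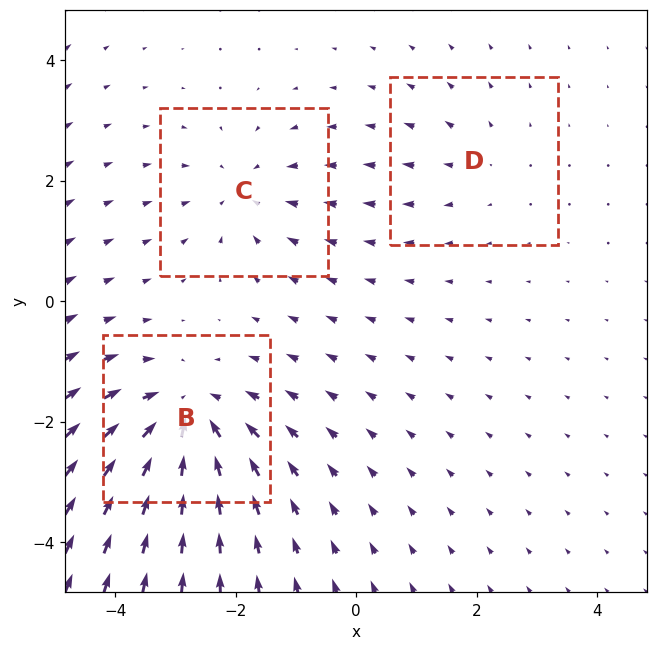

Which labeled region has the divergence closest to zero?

D

Divergence at each region's feature centre — B: about -5, C: about -3, D: about +2. Region D is closest to zero.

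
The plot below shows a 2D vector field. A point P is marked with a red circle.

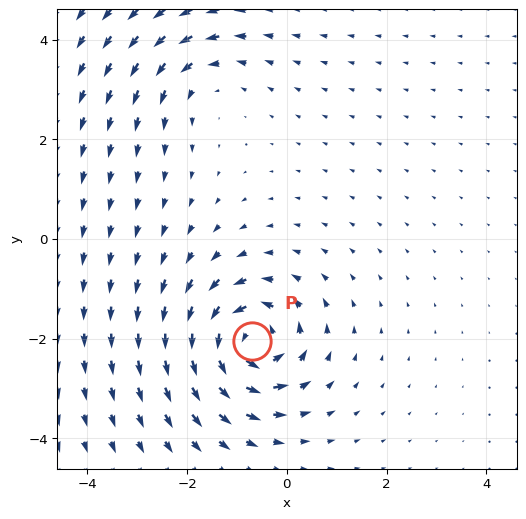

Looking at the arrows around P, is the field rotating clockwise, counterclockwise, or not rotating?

Near P at (-0.7, -2.1) the arrows circulate counterclockwise. The curl (z-component) there is about +6; positive curl means counterclockwise rotation.

counterclockwise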